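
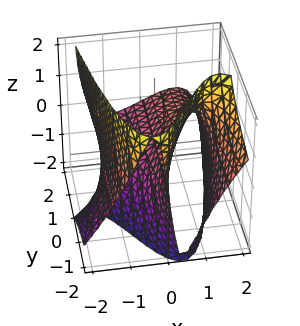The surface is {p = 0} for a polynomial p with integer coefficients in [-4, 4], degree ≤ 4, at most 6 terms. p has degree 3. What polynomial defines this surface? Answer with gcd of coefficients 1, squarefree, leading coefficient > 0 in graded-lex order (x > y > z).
x^3 - x^2*z + y*z - 2*x + 2*z

(a) deg p = 3. A generic line meets the surface in up to 3 points.
(b) Reading off the gridlines: it crosses the z-axis at the gridline z = 0; it meets the x-axis at x = 0 (among the integer gridlines); the visible y-axis segment lies entirely on the surface.
(c) Putting this together gives p.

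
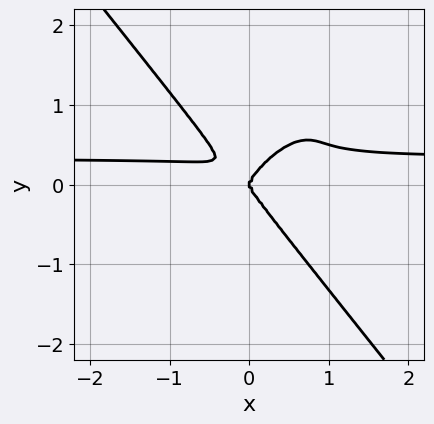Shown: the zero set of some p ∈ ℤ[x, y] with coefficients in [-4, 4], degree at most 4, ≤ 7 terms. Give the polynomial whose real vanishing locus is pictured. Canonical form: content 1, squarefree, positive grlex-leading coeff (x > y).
(a) The degree is 4 — a generic line meets the curve in up to 4 points.
(b) Observable constraints: it meets the x-axis at x = 0 (among the integer gridlines); it meets the y-axis at y = 0 (among the integer gridlines).
(c) These observations pin down the coefficients.

3*x^3*y - 2*x^2*y^2 - x*y^3 + 2*y^4 - x^3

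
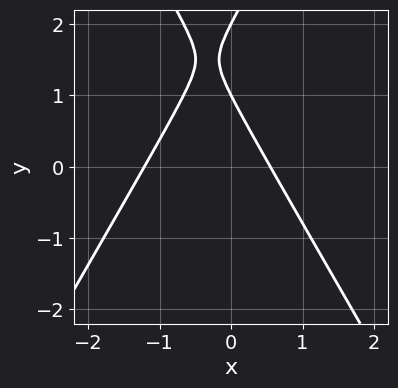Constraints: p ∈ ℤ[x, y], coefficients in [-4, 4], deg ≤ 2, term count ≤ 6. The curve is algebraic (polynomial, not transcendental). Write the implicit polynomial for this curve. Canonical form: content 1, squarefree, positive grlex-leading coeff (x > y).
3*x^2 - y^2 + 2*x + 3*y - 2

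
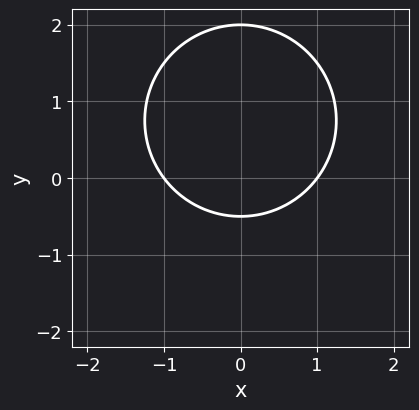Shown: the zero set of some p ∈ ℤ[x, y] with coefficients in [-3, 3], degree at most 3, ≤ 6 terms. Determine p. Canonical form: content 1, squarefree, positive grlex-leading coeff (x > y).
(a) The degree is 2 — no degree-1 curve has this shape.
(b) Symmetries: the x ↦ −x reflection is a symmetry, so x appears only in even powers.
(c) Observable constraints: it crosses the y-axis at the gridline y = 2; among the integer gridlines, it crosses the x-axis at x ∈ {-1, 1}.
(d) These observations pin down the coefficients.

2*x^2 + 2*y^2 - 3*y - 2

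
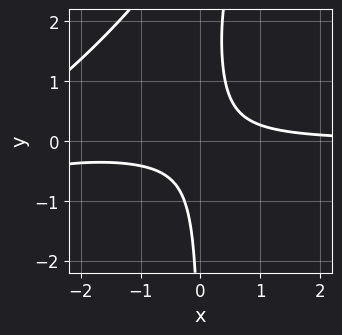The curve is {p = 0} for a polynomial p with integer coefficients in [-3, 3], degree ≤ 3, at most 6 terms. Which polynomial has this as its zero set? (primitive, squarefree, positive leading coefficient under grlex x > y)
The degree is 3 — the shape is more complex than any degree-2 curve.
Reading off the gridlines: it misses every integer gridline on the x-axis; no y-intercept at any integer in the box.
Putting this together gives p.

x^2*y - x*y^2 + 3*x*y - 1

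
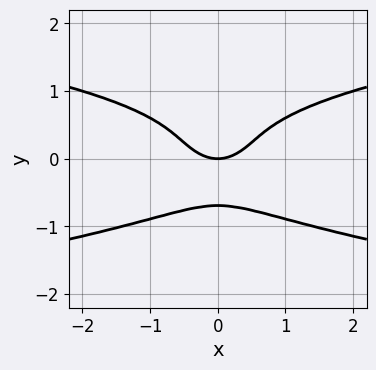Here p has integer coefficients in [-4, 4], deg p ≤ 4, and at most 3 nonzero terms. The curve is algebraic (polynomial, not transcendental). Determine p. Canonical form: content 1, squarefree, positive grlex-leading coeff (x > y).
First, degree: a generic line meets the curve in up to 4 points, so deg p = 4.
Then, symmetries: the x ↦ −x reflection is a symmetry, so x appears only in even powers.
Next, checking where it meets the axes: it crosses the x-axis at the gridline x = 0; it crosses the y-axis at the gridline y = 0.
Finally, the integer polynomial consistent with all of this is the stated p.

3*y^4 - x^2 + y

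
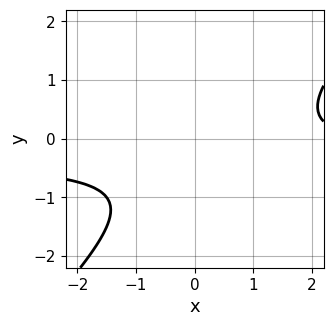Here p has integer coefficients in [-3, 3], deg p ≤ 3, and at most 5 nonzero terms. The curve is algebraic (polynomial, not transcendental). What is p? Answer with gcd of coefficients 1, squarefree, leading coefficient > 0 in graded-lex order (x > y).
3*x*y - 3*y^2 + x - 3*y - 3

First, deg p = 2.
Then, reading off the gridlines: the curve avoids every integer x-axis point in the box; it misses every integer gridline on the y-axis.
Finally, fitting integer coefficients to these (and the overall shape) gives p.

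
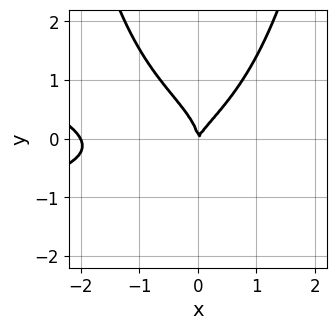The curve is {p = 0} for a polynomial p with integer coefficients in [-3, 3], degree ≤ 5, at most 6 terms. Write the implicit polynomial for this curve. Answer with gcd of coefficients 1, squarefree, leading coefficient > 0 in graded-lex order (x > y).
Degree: no degree-3 curve has this shape, so deg p = 4.
Observable constraints: among the integer gridlines, it crosses the x-axis at x ∈ {-2, 0}; it crosses the y-axis at the gridline y = 0.
Together with the visible shape, these determine p as stated.

2*x^2*y^2 + x^3 - 2*y^3 + 2*x^2 - x*y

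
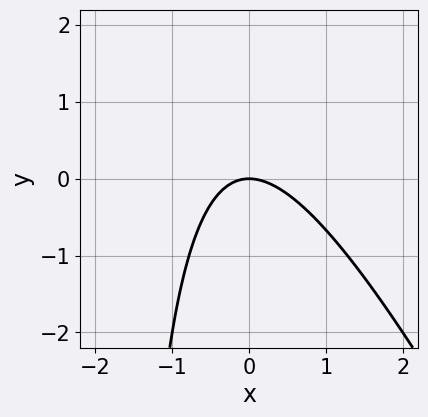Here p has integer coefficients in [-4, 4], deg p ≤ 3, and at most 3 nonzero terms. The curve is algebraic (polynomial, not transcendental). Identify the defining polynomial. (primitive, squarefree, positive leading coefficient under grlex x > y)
2*x^2 + x*y + 2*y

Degree: the shape is more complex than any degree-1 curve, so deg p = 2.
Checking where it meets the axes: one x-axis crossing is at x = 0; one y-axis crossing is at y = 0.
Fitting integer coefficients to these (and the overall shape) gives p.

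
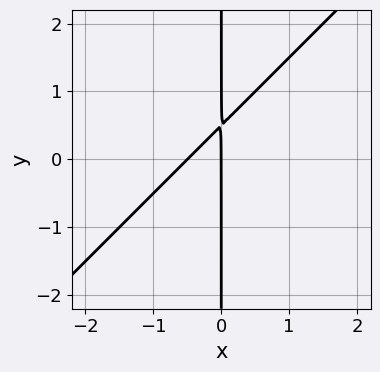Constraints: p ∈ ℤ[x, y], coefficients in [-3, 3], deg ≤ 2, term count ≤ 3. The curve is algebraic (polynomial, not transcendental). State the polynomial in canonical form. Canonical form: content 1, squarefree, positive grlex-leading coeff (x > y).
1. deg p = 2. The shape is more complex than any degree-1 curve.
2. Checking where it meets the axes: it meets the x-axis at x = 0 (among the integer gridlines); every point of the y-axis in the box is on the curve.
3. Matching integer coefficients to the picture gives p.

2*x^2 - 2*x*y + x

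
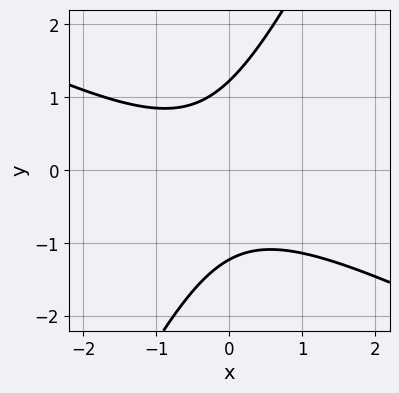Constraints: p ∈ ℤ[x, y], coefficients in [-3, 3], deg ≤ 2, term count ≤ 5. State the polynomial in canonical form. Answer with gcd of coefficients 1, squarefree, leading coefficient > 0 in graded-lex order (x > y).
2*x^2 + 3*x*y - 2*y^2 + x + 3

(a) Degree: no degree-1 curve has this shape, so deg p = 2.
(b) From the visible intercepts: no x-intercept at any integer in the box.
(c) Assembling these constraints gives the stated polynomial.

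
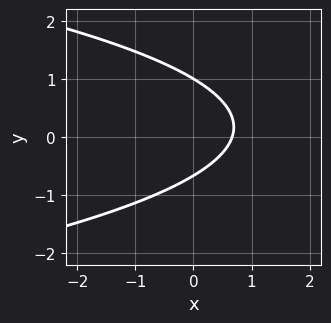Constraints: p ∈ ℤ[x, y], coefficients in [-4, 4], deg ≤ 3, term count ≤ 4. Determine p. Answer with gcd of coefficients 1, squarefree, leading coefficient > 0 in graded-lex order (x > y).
3*y^2 + 3*x - y - 2

1. The degree is 2 — a generic line meets the curve in up to 2 points.
2. Against the integer gridlines: one y-axis crossing is at y = 1.
3. Fitting integer coefficients to these (and the overall shape) gives p.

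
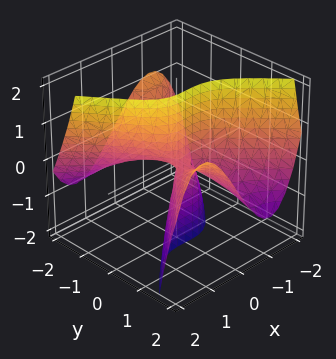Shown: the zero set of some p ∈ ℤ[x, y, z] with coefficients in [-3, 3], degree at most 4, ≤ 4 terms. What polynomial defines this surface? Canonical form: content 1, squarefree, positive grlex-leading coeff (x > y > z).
1. Degree: the shape is more complex than any degree-2 surface, so deg p = 3.
2. Against the integer gridlines: it crosses the z-axis at the gridline z = 0; one x-axis crossing is at x = 0; every point of the y-axis in the box is on the surface.
3. Solving for integer coefficients yields p as stated.

2*x^3 - 2*x*y^2 + 3*y*z - z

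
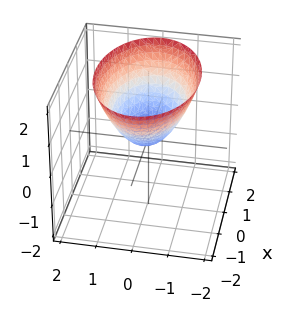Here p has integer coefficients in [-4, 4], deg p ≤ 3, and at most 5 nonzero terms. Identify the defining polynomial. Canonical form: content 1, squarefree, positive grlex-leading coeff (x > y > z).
x^2 + 2*y^2 - 2*z

First, degree: a paraboloid; a quadric, so deg p = 2.
Next, symmetries: the y ↦ −y reflection is a symmetry, so y appears only in even powers; it's symmetric under x → −x, forcing even powers of x.
Next, from the axis intercepts and sections: it crosses the z-axis at the gridline z = 0; it crosses the x-axis at the gridline x = 0.
Finally, fitting integer coefficients to these (and the overall shape) gives p.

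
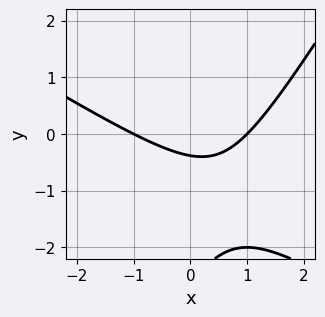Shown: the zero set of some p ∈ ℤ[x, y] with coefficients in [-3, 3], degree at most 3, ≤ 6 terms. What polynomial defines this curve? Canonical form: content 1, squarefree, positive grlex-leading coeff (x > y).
x^2 + x*y - y^2 - 3*y - 1

(a) deg p = 2. A generic line meets the curve in up to 2 points.
(b) Reading off the gridlines: among the integer gridlines, it crosses the x-axis at x ∈ {-1, 1}.
(c) Solving for integer coefficients yields p as stated.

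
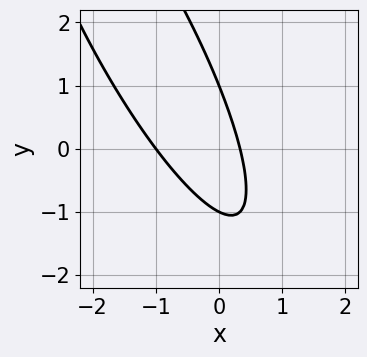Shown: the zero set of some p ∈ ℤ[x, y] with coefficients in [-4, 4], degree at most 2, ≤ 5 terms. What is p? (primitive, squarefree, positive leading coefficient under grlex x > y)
(a) The degree is 2 — the shape is more complex than any degree-1 curve.
(b) Against the integer gridlines: among the integer gridlines, it crosses the y-axis at y ∈ {-1, 1}; one x-axis crossing is at x = -1.
(c) Putting this together gives p.

3*x^2 + 3*x*y + y^2 + 2*x - 1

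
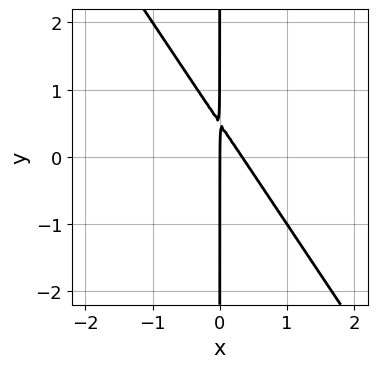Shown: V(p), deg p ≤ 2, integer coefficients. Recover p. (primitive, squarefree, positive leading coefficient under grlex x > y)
3*x^2 + 2*x*y - x

1. The degree is 2 — a generic line meets the curve in up to 2 points.
2. Checking where it meets the axes: it meets the x-axis at x = 0 (among the integer gridlines); the visible y-axis segment lies entirely on the curve.
3. These observations pin down the coefficients.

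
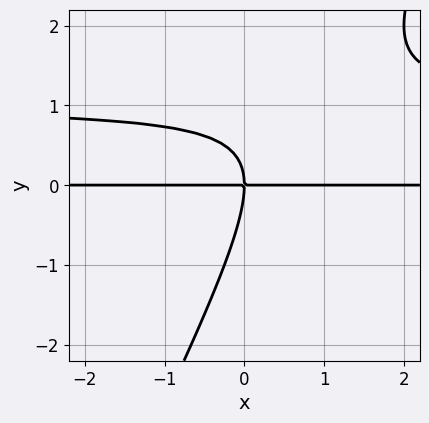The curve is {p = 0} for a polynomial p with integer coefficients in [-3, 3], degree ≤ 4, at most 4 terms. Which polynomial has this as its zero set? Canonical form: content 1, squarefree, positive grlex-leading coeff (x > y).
2*x*y^2 - y^3 - 2*x*y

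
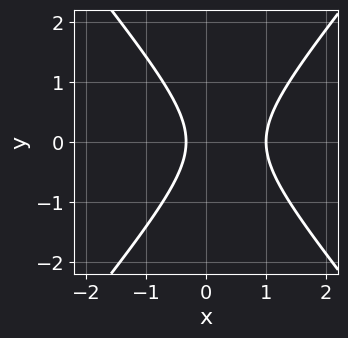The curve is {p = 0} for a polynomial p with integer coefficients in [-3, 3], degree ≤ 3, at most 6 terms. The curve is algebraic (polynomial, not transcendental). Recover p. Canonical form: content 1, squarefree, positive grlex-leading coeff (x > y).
1. Degree: the shape is more complex than any degree-1 curve, so deg p = 2.
2. Symmetries: the y ↦ −y reflection is a symmetry, so y appears only in even powers.
3. Reading off the gridlines: it meets the x-axis at x = 1 (among the integer gridlines); it misses every integer gridline on the y-axis.
4. Together with the visible shape, these determine p as stated.

3*x^2 - 2*y^2 - 2*x - 1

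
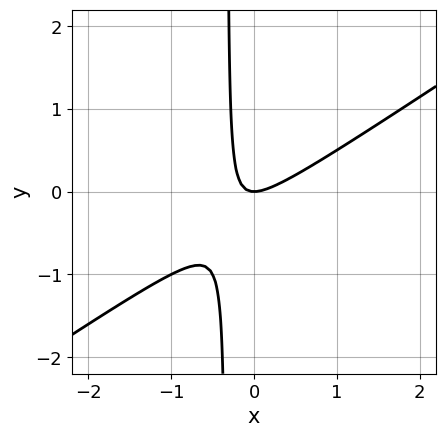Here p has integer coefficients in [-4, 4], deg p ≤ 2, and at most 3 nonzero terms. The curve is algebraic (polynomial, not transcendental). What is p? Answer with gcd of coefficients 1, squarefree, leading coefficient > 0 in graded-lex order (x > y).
1. Degree: a generic line meets the curve in up to 2 points, so deg p = 2.
2. From the axis intercepts and sections: it meets the y-axis at y = 0 (among the integer gridlines); one x-axis crossing is at x = 0.
3. Assembling these constraints gives the stated polynomial.

2*x^2 - 3*x*y - y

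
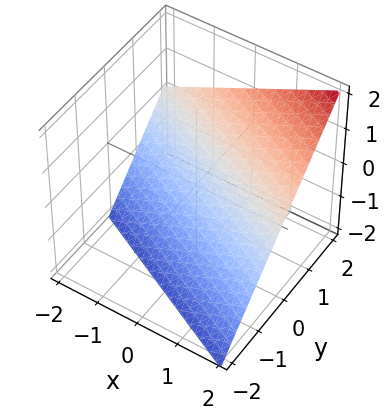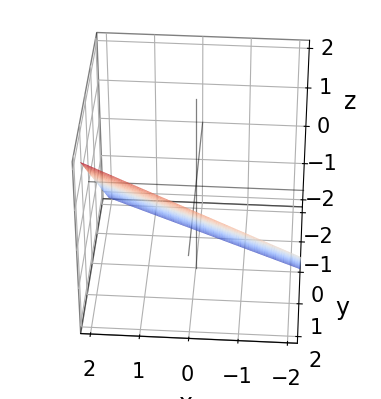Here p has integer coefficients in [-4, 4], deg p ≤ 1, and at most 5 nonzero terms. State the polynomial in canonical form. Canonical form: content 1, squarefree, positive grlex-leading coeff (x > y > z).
x + 2*y - 2*z - 2

1. The degree is 1 — every cross-section is a straight line — this is a plane.
2. Reading off the gridlines: one y-axis crossing is at y = 1; it crosses the x-axis at the gridline x = 2.
3. Matching integer coefficients to the picture gives p. Check: (0, 0, -1) on the z-axis lies on the surface, and p(0, 0, -1) = 0. ✓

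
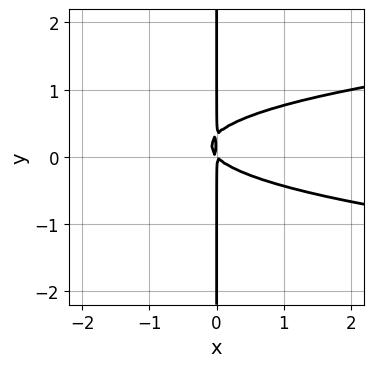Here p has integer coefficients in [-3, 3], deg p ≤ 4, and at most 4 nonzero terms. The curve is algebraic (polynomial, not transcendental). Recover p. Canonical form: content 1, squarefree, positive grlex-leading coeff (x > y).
First, degree: no degree-2 curve has this shape, so deg p = 3.
Then, checking where it meets the axes: the visible y-axis segment lies entirely on the curve.
Finally, these observations pin down the coefficients.

3*x*y^2 - x^2 - x*y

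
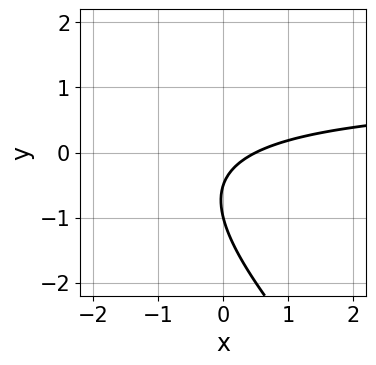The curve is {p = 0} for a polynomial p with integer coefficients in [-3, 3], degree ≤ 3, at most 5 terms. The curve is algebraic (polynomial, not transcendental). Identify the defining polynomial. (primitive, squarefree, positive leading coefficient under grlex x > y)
2*x*y + 2*y^2 - 2*x + 3*y + 1

1. deg p = 2. The shape is more complex than any degree-1 curve.
2. From the visible intercepts: one y-axis crossing is at y = -1.
3. Solving for integer coefficients yields p as stated.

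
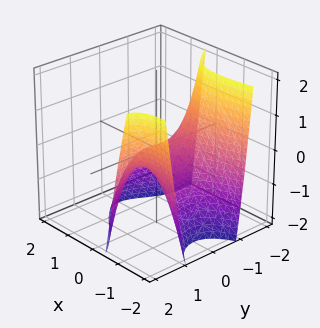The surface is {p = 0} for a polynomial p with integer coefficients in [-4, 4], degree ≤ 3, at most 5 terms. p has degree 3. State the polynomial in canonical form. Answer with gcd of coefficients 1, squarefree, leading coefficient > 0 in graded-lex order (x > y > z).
3*x*y^2 + y^3 + 2*x^2 + 2*z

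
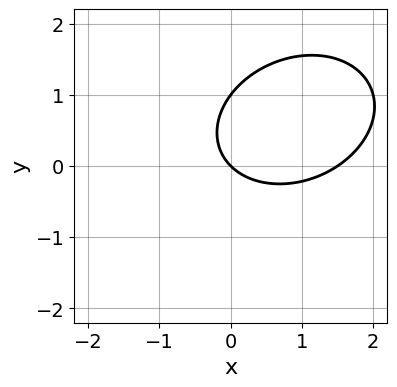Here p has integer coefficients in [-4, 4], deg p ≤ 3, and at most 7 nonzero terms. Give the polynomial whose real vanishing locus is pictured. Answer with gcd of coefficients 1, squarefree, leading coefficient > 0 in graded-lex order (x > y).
deg p = 2. The shape is more complex than any degree-1 curve.
From the axis intercepts and sections: among the integer gridlines, it crosses the y-axis at y ∈ {0, 1}; it crosses the x-axis at the gridline x = 0.
These observations pin down the coefficients.

2*x^2 - x*y + 3*y^2 - 3*x - 3*y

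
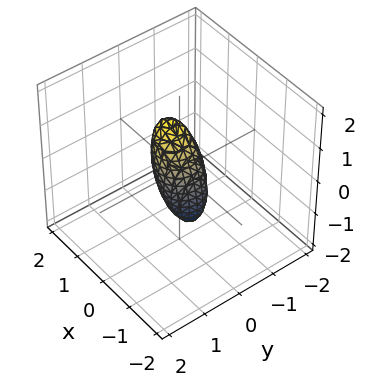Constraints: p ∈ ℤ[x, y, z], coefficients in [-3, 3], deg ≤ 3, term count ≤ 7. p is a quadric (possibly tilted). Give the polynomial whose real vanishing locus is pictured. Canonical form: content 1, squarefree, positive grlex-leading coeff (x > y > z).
(a) Degree: a generic line meets the surface in up to 2 points, so deg p = 2.
(b) From the axis intercepts and sections: the z-axis gridline crossings are at z ∈ {-1, 1}.
(c) Putting this together gives p.

3*x^2 - 2*x*z + 3*y^2 + z^2 - 1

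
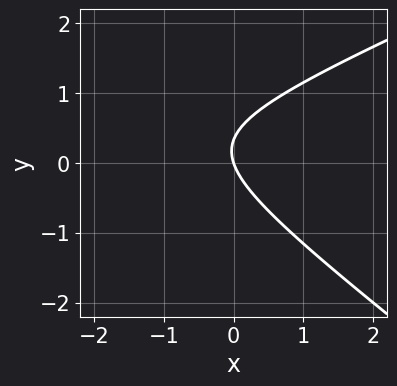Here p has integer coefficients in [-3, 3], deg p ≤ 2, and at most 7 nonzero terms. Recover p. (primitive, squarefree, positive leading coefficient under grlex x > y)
x^2 - x*y - 3*y^2 + 3*x + y

First, the degree is 2 — the shape is more complex than any degree-1 curve.
Then, observable constraints: it meets the x-axis at x = 0 (among the integer gridlines); it crosses the y-axis at the gridline y = 0.
Finally, these observations pin down the coefficients.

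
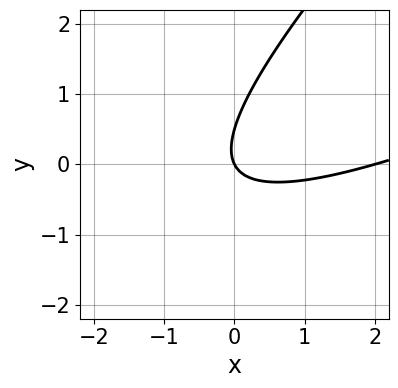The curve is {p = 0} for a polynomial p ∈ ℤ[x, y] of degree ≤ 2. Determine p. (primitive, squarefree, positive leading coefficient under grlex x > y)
deg p = 2. A generic line meets the curve in up to 2 points.
From the axis intercepts and sections: it meets the y-axis at y = 0 (among the integer gridlines); the x-axis gridline crossings are at x ∈ {0, 2}.
These observations pin down the coefficients.

x^2 - 3*x*y + 2*y^2 - 2*x - y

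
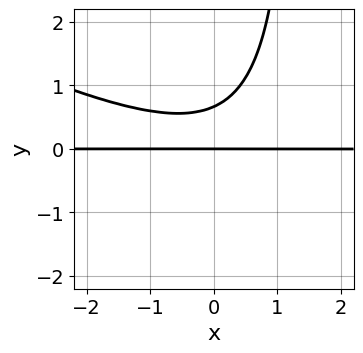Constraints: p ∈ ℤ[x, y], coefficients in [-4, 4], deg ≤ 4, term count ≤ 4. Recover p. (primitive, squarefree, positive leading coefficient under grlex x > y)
x^2*y + 2*x*y^2 - 3*y^2 + 2*y

Degree: the shape is more complex than any degree-2 curve, so deg p = 3.
Reading off the gridlines: it meets the y-axis at y = 0 (among the integer gridlines); every point of the x-axis in the box is on the curve.
Together with the visible shape, these determine p as stated.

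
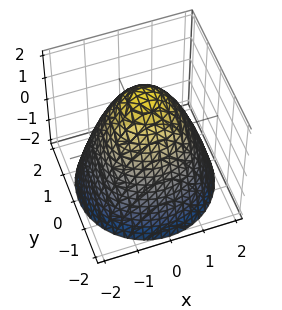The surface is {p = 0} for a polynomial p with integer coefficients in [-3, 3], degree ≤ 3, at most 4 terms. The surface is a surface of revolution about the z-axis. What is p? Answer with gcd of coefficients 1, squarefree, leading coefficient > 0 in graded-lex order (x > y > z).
x^2 + y^2 + z - 2

(a) deg p = 2. A generic line meets the surface in up to 2 points.
(b) By symmetry, every cross-section ⟂ z is a circle, so x, y appear only via x² + y².
(c) From the axis intercepts and sections: it meets the z-axis at z = 2 (among the integer gridlines); a circular section at z = 0 has radius between 1 and 2.
(d) Fitting integer coefficients to these (and the overall shape) gives p.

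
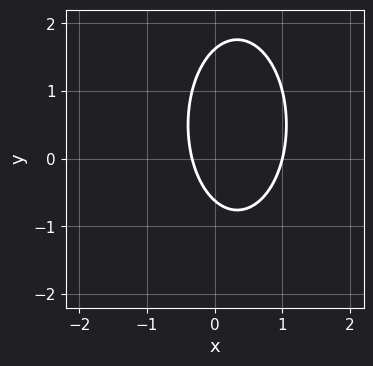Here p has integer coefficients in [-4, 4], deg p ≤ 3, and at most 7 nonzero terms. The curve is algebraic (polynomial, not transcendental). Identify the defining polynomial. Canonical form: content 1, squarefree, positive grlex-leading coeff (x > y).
3*x^2 + y^2 - 2*x - y - 1

First, deg p = 2.
Then, from the axis intercepts and sections: one x-axis crossing is at x = 1.
Finally, together with the visible shape, these determine p as stated.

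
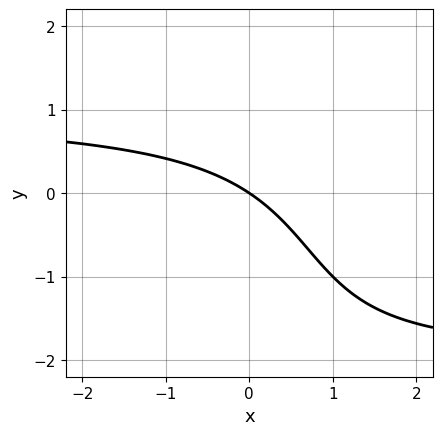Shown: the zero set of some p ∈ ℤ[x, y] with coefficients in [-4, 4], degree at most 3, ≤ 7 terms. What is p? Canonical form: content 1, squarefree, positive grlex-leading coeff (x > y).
(a) deg p = 3. No degree-2 curve has this shape.
(b) Reading off the gridlines: it meets the y-axis at y = 0 (among the integer gridlines); one x-axis crossing is at x = 0.
(c) Solving for integer coefficients yields p as stated.

x*y^2 + x*y - y^2 - 2*x - 3*y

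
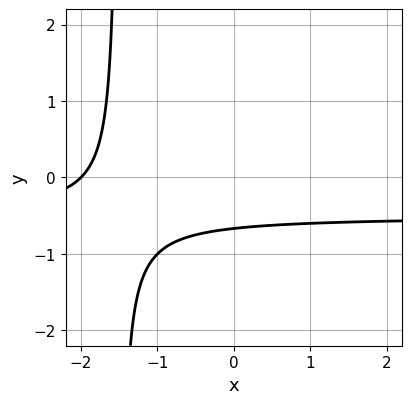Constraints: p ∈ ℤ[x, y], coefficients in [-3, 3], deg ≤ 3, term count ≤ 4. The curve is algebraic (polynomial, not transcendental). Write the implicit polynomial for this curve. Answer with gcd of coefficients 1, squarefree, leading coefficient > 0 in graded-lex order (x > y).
2*x*y + x + 3*y + 2

First, deg p = 2. No degree-1 curve has this shape.
Next, checking where it meets the axes: one x-axis crossing is at x = -2.
Finally, these observations pin down the coefficients.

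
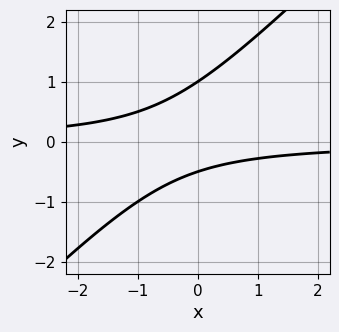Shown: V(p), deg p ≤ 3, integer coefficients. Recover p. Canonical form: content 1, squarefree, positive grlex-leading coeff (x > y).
2*x*y - 2*y^2 + y + 1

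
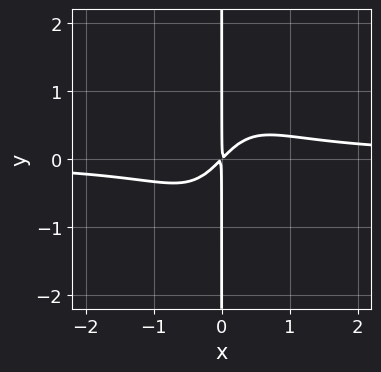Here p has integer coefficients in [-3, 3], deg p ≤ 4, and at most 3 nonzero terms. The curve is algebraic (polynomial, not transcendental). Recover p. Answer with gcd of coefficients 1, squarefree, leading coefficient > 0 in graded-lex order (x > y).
2*x^3*y - x^2 + x*y

First, deg p = 4. The shape is more complex than any degree-3 curve.
Then, from the axis intercepts and sections: the visible y-axis segment lies entirely on the curve.
Finally, solving for integer coefficients yields p as stated.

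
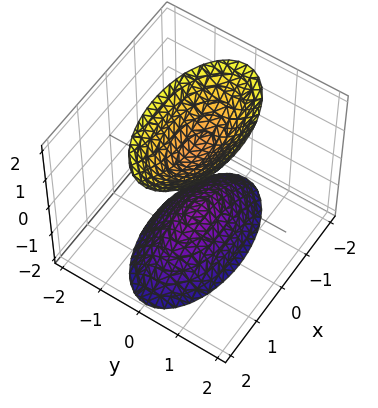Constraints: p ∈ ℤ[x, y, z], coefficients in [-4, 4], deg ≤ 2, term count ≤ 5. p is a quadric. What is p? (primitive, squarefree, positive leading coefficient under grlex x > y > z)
The picture has 2 separate pieces. Treating them together as one polynomial.
deg p = 2. Two separate bowl-shaped sheets opening away from each other; a quadric.
Symmetries: mirror symmetry z ↦ −z ⇒ only even powers of z; mirror symmetry y ↦ −y ⇒ only even powers of y; the x ↦ −x reflection is a symmetry, so x appears only in even powers.
From the visible intercepts: the z-axis gridline crossings are at z ∈ {-1, 1}; no y-intercept at any integer in the box.
Matching integer coefficients to the picture gives p.

x^2 + 3*y^2 - z^2 + 1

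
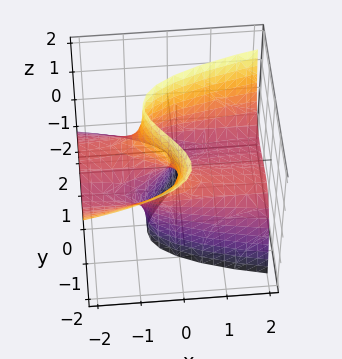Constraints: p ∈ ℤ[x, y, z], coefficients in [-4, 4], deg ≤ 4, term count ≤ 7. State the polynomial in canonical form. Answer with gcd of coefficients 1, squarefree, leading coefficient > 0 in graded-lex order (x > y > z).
2*y^3 + 2*y^2*z - 3*x*z - 2*y - 2*z

(a) The degree is 3 — the shape is more complex than any degree-2 surface.
(b) Checking where it meets the axes: one z-axis crossing is at z = 0; the visible x-axis segment lies entirely on the surface; among the integer gridlines, it crosses the y-axis at y ∈ {-1, 0, 1}.
(c) Putting this together gives p.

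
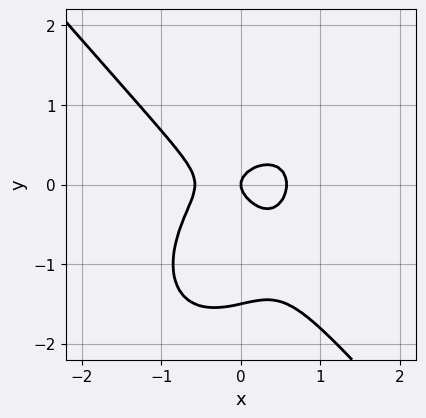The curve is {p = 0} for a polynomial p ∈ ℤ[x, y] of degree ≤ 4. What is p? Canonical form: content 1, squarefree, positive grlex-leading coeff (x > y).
First, the degree is 3 — no degree-2 curve has this shape.
Next, observable constraints: it crosses the x-axis at the gridline x = 0; it crosses the y-axis at the gridline y = 0.
Finally, assembling these constraints gives the stated polynomial.

3*x^3 + 2*y^3 + 3*y^2 - x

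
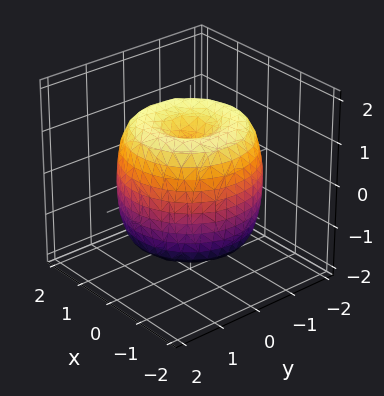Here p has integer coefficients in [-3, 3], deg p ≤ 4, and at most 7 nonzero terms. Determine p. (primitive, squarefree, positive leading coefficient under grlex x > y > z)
(a) deg p = 4. A generic line meets the surface in up to 4 points.
(b) Symmetry: every cross-section ⟂ z is a circle, so x, y appear only via x² + y².
(c) Observable constraints: a circular section at z = -1 has radius between 1 and 2; the z-axis gridline crossings are at z ∈ {-1, 1}.
(d) Assembling these constraints gives the stated polynomial.

x^4 + 2*x^2*y^2 + y^4 - 2*x^2 - 2*y^2 + z^2 - 1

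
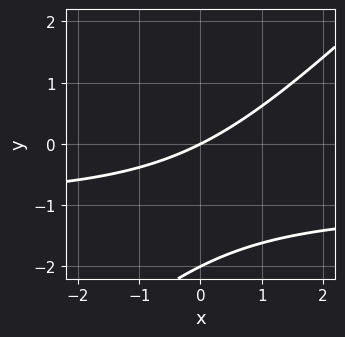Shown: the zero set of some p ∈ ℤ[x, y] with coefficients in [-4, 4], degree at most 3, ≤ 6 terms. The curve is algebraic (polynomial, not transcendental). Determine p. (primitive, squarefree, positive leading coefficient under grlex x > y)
x*y - y^2 + x - 2*y

1. deg p = 2.
2. Observable constraints: among the integer gridlines, it crosses the y-axis at y ∈ {-2, 0}; one x-axis crossing is at x = 0.
3. These observations pin down the coefficients.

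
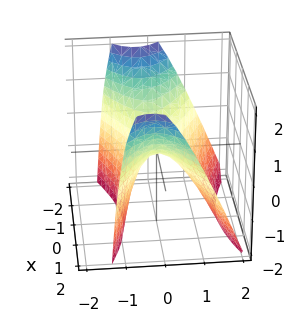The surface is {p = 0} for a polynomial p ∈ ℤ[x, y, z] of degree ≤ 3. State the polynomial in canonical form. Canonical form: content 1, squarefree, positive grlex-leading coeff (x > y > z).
x^2 - 3*y^2 - y*z - 2*z

(a) Degree: the shape is more complex than any degree-1 surface, so deg p = 2.
(b) Against the integer gridlines: one z-axis crossing is at z = 0; it crosses the x-axis at the gridline x = 0; it crosses the y-axis at the gridline y = 0.
(c) Matching integer coefficients to the picture gives p.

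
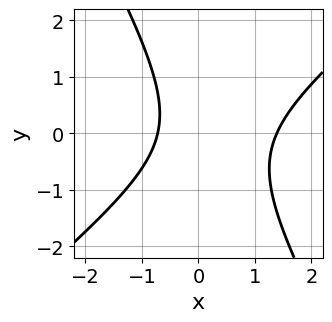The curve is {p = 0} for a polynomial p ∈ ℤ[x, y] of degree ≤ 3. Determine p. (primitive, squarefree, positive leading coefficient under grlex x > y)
3*x^2 - 2*x*y - 2*y^2 - 2*x - 3

(a) Degree: no degree-1 curve has this shape, so deg p = 2.
(b) From the axis intercepts and sections: it misses every integer gridline on the y-axis.
(c) These observations pin down the coefficients.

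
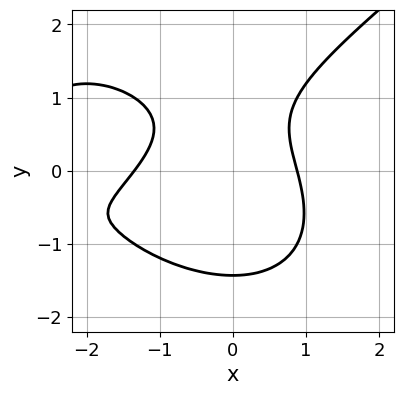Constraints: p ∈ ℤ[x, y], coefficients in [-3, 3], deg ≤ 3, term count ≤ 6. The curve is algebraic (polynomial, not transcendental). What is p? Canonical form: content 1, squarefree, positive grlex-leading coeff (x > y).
1. Degree: the shape is more complex than any degree-2 curve, so deg p = 3.
2. Solving for integer coefficients yields p as stated.

x^3 - 2*y^3 + 3*x^2 + 2*y - 3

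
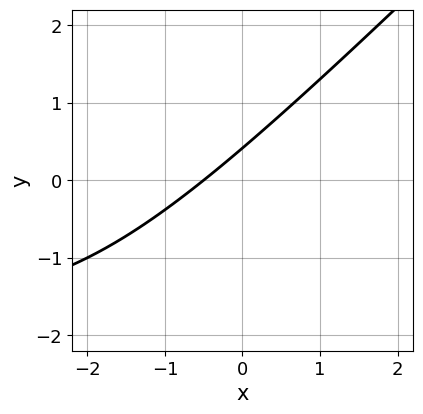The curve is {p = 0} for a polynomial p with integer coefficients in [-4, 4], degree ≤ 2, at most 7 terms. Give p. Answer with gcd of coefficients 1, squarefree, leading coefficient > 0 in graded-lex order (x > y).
Degree: the shape is more complex than any degree-1 curve, so deg p = 2.
Putting this together gives p.

x*y - y^2 + 2*x - 2*y + 1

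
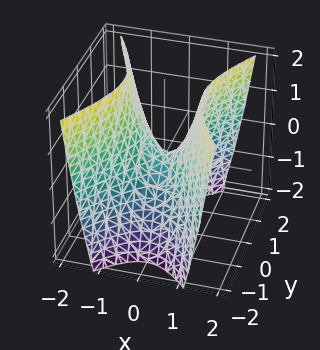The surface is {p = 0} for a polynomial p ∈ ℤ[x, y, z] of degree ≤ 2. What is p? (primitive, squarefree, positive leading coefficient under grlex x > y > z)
First, deg p = 2.
Then, symmetries: it's symmetric under y → −y, forcing even powers of y; it's symmetric under x → −x, forcing even powers of x.
Then, reading off the gridlines: it crosses the y-axis at the gridline y = 0; it crosses the x-axis at the gridline x = 0; one z-axis crossing is at z = 0.
Finally, putting this together gives p.

2*x^2 - y^2 - z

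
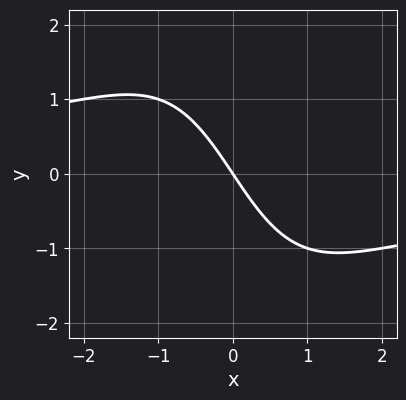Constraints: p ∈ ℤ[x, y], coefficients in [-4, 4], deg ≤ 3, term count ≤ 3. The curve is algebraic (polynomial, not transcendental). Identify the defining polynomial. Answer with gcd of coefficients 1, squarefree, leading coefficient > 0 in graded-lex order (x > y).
(a) Degree: the shape is more complex than any degree-2 curve, so deg p = 3.
(b) From the visible intercepts: it meets the y-axis at y = 0 (among the integer gridlines); one x-axis crossing is at x = 0.
(c) Together with the visible shape, these determine p as stated.

x^2*y + 3*x + 2*y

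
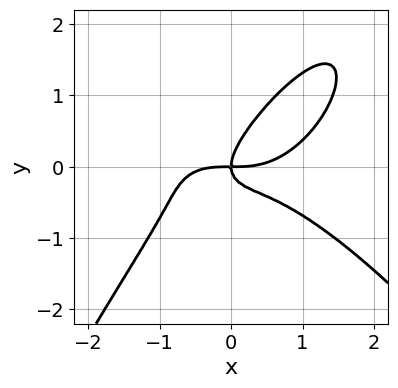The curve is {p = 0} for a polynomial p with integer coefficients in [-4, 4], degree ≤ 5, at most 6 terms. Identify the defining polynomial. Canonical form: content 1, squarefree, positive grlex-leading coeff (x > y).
x^4 - 3*x*y^2 + 3*y^3 - 2*x*y

(a) deg p = 4.
(b) From the visible intercepts: it meets the x-axis at x = 0 (among the integer gridlines); it meets the y-axis at y = 0 (among the integer gridlines).
(c) Together with the visible shape, these determine p as stated.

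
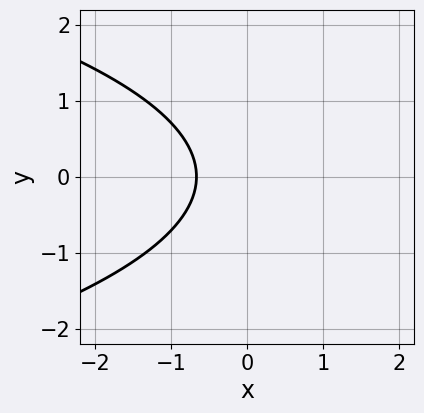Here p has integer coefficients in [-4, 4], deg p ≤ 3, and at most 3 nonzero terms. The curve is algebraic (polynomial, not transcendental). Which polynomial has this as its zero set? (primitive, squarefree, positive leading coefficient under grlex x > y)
2*y^2 + 3*x + 2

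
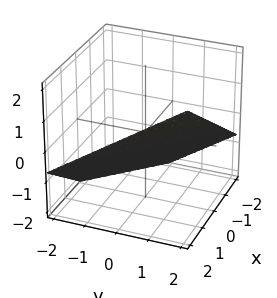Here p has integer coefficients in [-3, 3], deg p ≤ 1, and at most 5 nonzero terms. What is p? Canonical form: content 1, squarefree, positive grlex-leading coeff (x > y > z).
2*x + 2*y - 3*z - 2

1. deg p = 1.
2. From the visible intercepts: it crosses the x-axis at the gridline x = 1; it crosses the y-axis at the gridline y = 1.
3. These observations pin down the coefficients.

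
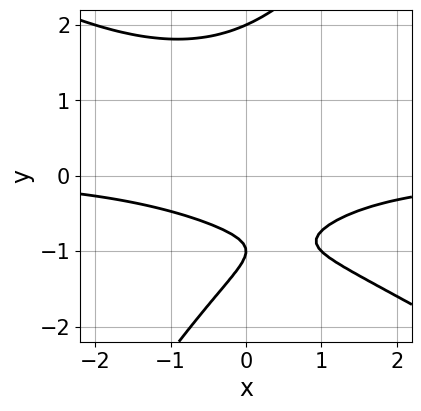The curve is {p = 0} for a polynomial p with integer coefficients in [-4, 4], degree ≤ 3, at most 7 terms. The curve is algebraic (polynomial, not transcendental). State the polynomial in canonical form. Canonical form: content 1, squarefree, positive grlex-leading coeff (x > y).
(a) The degree is 3 — the shape is more complex than any degree-2 curve.
(b) Against the integer gridlines: the y-axis gridline crossings are at y ∈ {-1, 2}; it misses every integer gridline on the x-axis.
(c) Matching integer coefficients to the picture gives p.

x^2*y + x*y^2 - y^3 + 3*y + 2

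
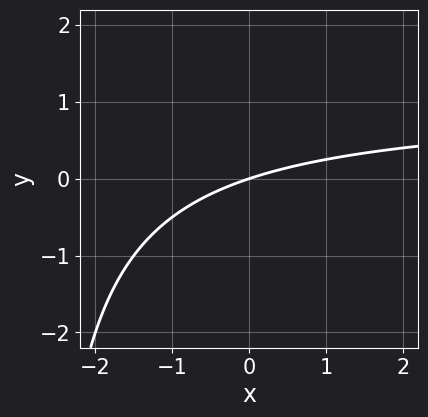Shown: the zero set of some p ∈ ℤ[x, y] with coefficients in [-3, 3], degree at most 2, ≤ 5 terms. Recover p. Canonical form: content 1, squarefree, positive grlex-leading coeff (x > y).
1. The degree is 2 — no degree-1 curve has this shape.
2. From the axis intercepts and sections: it meets the y-axis at y = 0 (among the integer gridlines); it crosses the x-axis at the gridline x = 0.
3. Putting this together gives p.

x*y - x + 3*y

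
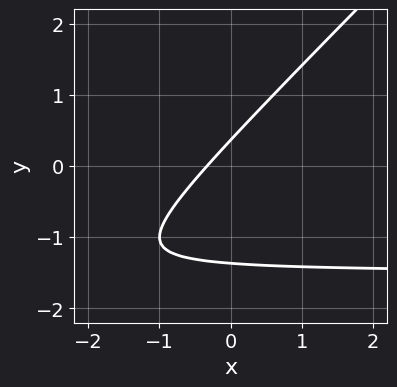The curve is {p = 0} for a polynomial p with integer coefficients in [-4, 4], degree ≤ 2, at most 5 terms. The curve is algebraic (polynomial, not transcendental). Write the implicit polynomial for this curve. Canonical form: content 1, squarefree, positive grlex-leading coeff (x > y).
2*x*y - 2*y^2 + 3*x - 2*y + 1

First, the degree is 2 — a generic line meets the curve in up to 2 points.
Finally, the integer polynomial consistent with all of this is the stated p.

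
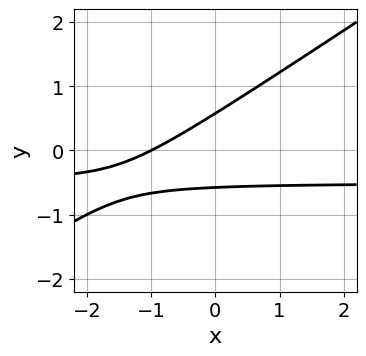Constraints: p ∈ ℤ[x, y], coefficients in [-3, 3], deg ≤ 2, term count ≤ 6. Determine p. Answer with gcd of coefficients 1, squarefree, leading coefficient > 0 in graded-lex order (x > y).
2*x*y - 3*y^2 + x + 1

1. Degree: a generic line meets the curve in up to 2 points, so deg p = 2.
2. Observable constraints: it meets the x-axis at x = -1 (among the integer gridlines).
3. Putting this together gives p.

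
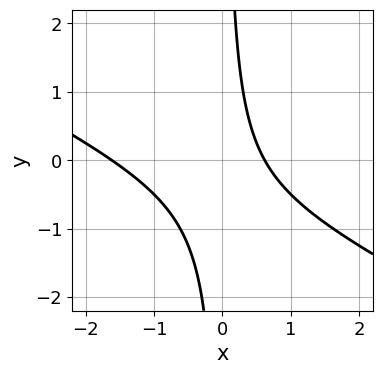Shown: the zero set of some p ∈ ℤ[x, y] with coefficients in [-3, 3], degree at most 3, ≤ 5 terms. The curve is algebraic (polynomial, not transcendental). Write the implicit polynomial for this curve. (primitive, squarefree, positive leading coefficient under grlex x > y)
(a) deg p = 2. The shape is more complex than any degree-1 curve.
(b) From the visible intercepts: the curve avoids every integer y-axis point in the box.
(c) Solving for integer coefficients yields p as stated.

x^2 + 2*x*y + x - 1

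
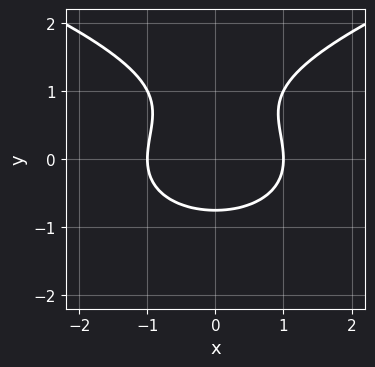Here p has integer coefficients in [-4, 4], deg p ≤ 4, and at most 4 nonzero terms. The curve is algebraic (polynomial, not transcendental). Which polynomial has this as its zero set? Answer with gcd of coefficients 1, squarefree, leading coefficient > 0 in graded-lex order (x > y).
1. The degree is 3 — a generic line meets the curve in up to 3 points.
2. Symmetries: the x ↦ −x reflection is a symmetry, so x appears only in even powers.
3. From the axis intercepts and sections: the x-axis gridline crossings are at x ∈ {-1, 1}.
4. The integer polynomial consistent with all of this is the stated p.

y^3 - x^2 - y^2 + 1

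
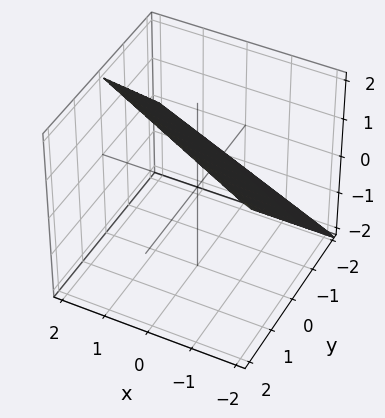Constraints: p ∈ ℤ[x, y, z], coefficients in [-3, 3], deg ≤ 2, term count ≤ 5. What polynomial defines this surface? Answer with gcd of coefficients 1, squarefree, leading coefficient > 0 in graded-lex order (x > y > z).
x + 2*y - 2*z + 2

(a) Degree: every cross-section is a straight line — this is a plane, so deg p = 1.
(b) Against the integer gridlines: it meets the z-axis at z = 1 (among the integer gridlines); it crosses the x-axis at the gridline x = -2.
(c) Solving for integer coefficients yields p as stated.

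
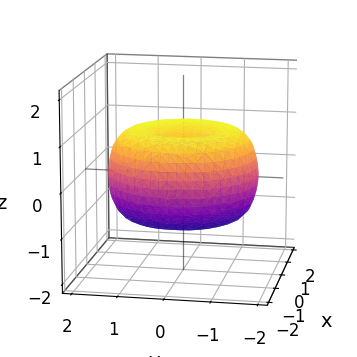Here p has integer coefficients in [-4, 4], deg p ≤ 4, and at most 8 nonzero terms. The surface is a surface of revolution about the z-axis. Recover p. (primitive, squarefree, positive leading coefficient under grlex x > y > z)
(a) The degree is 4 — a generic line meets the surface in up to 4 points.
(b) Symmetry: the z-axis is an axis of rotation, so x and y enter only as x² + y².
(c) Reading off the gridlines: a circular section at z = -1 has radius exactly 1.
(d) Assembling these constraints gives the stated polynomial.

x^4 + 2*x^2*y^2 + y^4 - 2*x^2 - 2*y^2 + 3*z^2 - 2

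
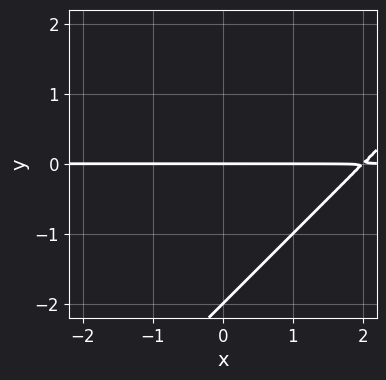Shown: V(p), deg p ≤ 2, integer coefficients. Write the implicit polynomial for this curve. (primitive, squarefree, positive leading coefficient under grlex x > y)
x*y - y^2 - 2*y

First, the degree is 2 — a generic line meets the curve in up to 2 points.
Next, against the integer gridlines: among the integer gridlines, it crosses the y-axis at y ∈ {-2, 0}; the visible x-axis segment lies entirely on the curve.
Finally, these observations pin down the coefficients.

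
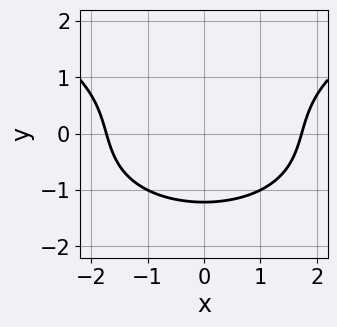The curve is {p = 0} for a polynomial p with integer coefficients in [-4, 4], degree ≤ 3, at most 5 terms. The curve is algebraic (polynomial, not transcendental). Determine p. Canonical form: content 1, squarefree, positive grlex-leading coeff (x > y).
First, degree: the shape is more complex than any degree-2 curve, so deg p = 3.
Next, symmetries: it's symmetric under x → −x, forcing even powers of x.
Finally, fitting integer coefficients to these (and the overall shape) gives p.

y^3 - x^2 + y + 3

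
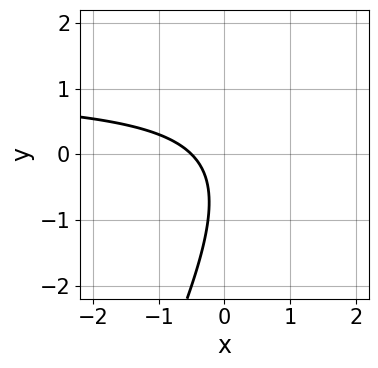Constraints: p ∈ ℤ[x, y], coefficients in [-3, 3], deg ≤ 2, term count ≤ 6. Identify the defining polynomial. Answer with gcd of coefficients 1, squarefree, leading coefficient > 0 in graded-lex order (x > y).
1. deg p = 2.
2. Reading off the gridlines: the curve avoids every integer y-axis point in the box.
3. These observations pin down the coefficients.

2*x*y - y^2 - 2*x - y - 1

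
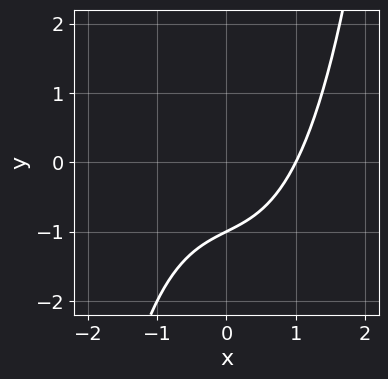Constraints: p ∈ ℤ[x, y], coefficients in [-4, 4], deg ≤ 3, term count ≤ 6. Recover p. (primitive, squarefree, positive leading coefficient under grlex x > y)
x^3 + x - 2*y - 2

The degree is 3 — no degree-2 curve has this shape.
Against the integer gridlines: it meets the x-axis at x = 1 (among the integer gridlines); it meets the y-axis at y = -1 (among the integer gridlines).
Fitting integer coefficients to these (and the overall shape) gives p.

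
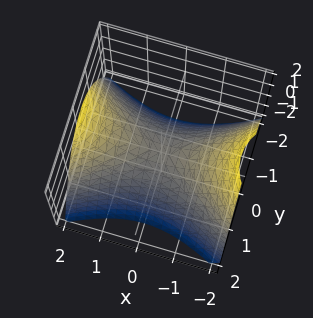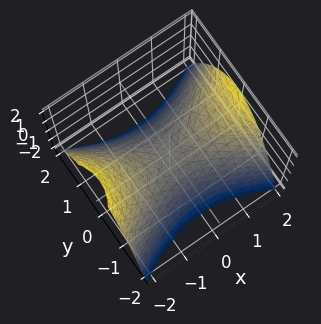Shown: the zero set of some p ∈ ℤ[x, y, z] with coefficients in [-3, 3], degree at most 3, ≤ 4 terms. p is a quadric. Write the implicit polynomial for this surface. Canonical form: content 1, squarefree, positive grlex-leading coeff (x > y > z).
First, the degree is 2 — a hyperbolic paraboloid; a quadric.
Next, symmetries: the y ↦ −y reflection is a symmetry, so y appears only in even powers; mirror symmetry x ↦ −x ⇒ only even powers of x.
Next, observable constraints: it crosses the z-axis at the gridline z = 0; it meets the x-axis at x = 0 (among the integer gridlines).
Finally, assembling these constraints gives the stated polynomial.

x^2 - 2*y^2 - 2*z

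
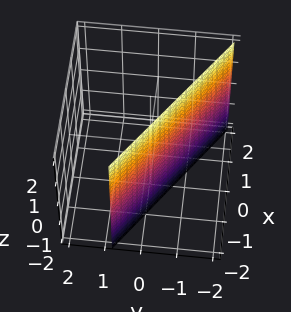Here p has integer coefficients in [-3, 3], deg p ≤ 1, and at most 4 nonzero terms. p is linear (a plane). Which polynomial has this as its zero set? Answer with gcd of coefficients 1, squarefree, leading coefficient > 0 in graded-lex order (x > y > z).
Degree: the surface is flat (a plane), so deg p = 1.
Observable constraints: no z-intercept at any integer in the box; it meets the x-axis at x = -1 (among the integer gridlines).
Together with the visible shape, these determine p as stated.

2*x + 3*y + 2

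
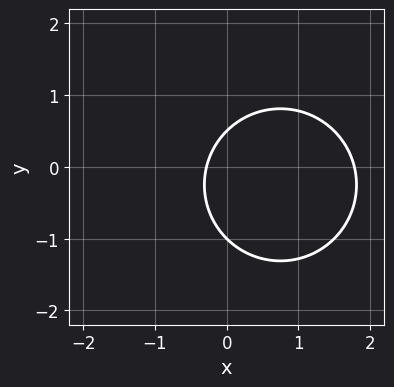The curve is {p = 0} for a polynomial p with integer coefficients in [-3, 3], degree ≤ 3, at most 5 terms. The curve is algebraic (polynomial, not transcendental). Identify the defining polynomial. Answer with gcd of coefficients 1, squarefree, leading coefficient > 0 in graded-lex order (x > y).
2*x^2 + 2*y^2 - 3*x + y - 1

The degree is 2 — no degree-1 curve has this shape.
From the visible intercepts: one y-axis crossing is at y = -1.
Solving for integer coefficients yields p as stated.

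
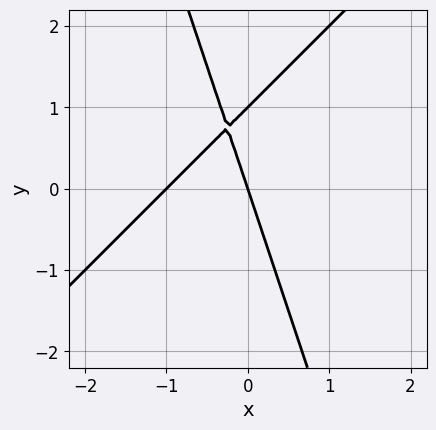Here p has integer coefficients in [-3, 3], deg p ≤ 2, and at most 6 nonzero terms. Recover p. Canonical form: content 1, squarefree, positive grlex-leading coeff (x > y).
(a) deg p = 2.
(b) From the axis intercepts and sections: among the integer gridlines, it crosses the y-axis at y ∈ {0, 1}; the x-axis gridline crossings are at x ∈ {-1, 0}.
(c) Solving for integer coefficients yields p as stated.

3*x^2 - 2*x*y - y^2 + 3*x + y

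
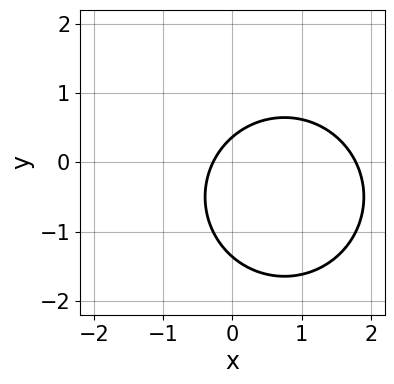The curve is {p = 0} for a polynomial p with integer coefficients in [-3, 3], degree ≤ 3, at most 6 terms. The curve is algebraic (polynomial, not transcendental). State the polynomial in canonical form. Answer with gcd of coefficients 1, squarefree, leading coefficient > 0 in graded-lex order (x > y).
2*x^2 + 2*y^2 - 3*x + 2*y - 1

The degree is 2 — the shape is more complex than any degree-1 curve.
Putting this together gives p.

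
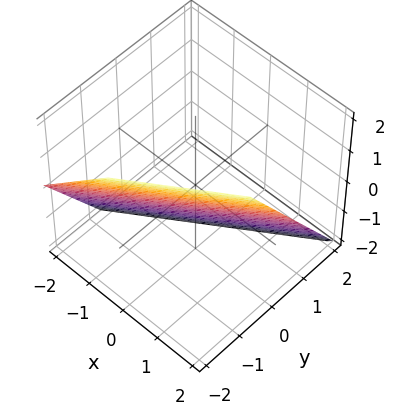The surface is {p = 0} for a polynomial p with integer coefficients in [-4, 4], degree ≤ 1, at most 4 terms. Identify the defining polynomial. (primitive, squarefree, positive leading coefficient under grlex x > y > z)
1. Degree: the surface is flat (a plane), so deg p = 1.
2. From the visible intercepts: it crosses the x-axis at the gridline x = 1; it meets the z-axis at z = -1 (among the integer gridlines).
3. Fitting integer coefficients to these (and the overall shape) gives p.

2*x - 3*y - 2*z - 2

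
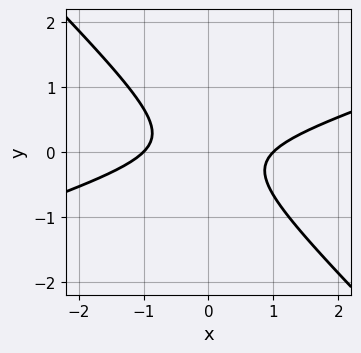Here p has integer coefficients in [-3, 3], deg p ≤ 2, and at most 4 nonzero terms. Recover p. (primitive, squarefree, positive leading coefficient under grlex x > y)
x^2 - 2*x*y - 3*y^2 - 1

Degree: a generic line meets the curve in up to 2 points, so deg p = 2.
Reading off the gridlines: the curve avoids every integer y-axis point in the box; among the integer gridlines, it crosses the x-axis at x ∈ {-1, 1}.
Matching integer coefficients to the picture gives p.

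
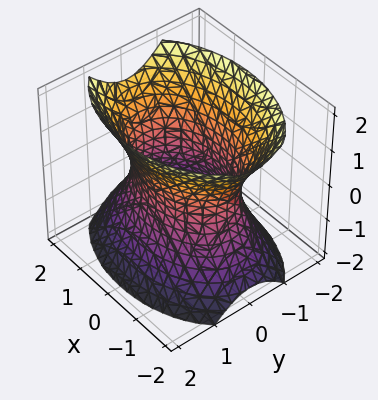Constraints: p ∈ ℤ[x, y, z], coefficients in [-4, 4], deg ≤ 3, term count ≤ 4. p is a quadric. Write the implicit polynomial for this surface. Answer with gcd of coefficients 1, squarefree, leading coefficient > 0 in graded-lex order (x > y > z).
1. Degree: an hourglass — one-sheet hyperboloid; a quadric, so deg p = 2.
2. Symmetries: it's symmetric under x → −x, forcing even powers of x; the y ↦ −y reflection is a symmetry, so y appears only in even powers; mirror symmetry z ↦ −z ⇒ only even powers of z.
3. Observable constraints: no z-intercept at any integer in the box; the y-axis gridline crossings are at y ∈ {-1, 1}.
4. Solving for integer coefficients yields p as stated.

x^2 + 2*y^2 - z^2 - 2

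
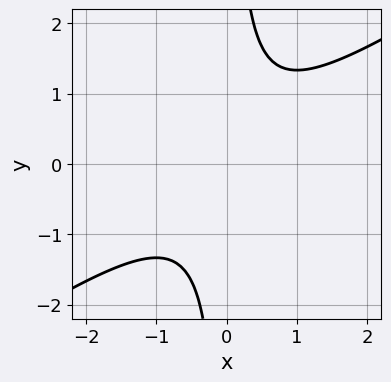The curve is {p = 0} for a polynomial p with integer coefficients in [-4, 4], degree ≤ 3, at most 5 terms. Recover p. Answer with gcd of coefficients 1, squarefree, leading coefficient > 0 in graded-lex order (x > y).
First, the degree is 2 — no degree-1 curve has this shape.
Then, observable constraints: it misses every integer gridline on the x-axis; no y-intercept at any integer in the box.
Finally, assembling these constraints gives the stated polynomial.

2*x^2 - 3*x*y + 2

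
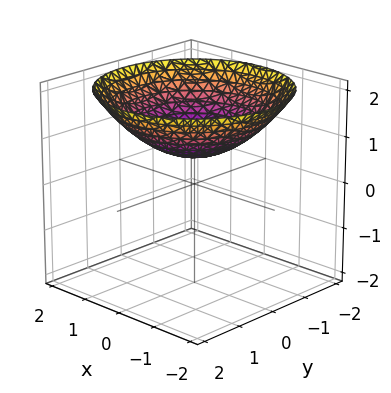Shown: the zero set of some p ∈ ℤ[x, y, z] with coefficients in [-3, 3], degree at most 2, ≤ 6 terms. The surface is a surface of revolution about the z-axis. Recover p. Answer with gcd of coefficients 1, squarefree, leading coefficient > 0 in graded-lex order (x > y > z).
x^2 + y^2 - 3*z + 2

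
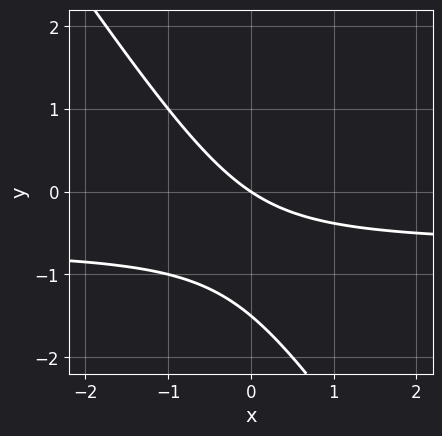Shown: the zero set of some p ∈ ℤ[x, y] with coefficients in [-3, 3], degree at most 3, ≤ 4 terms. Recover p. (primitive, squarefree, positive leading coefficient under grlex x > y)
3*x*y + 2*y^2 + 2*x + 3*y

Degree: a generic line meets the curve in up to 2 points, so deg p = 2.
Against the integer gridlines: it meets the x-axis at x = 0 (among the integer gridlines); one y-axis crossing is at y = 0.
Putting this together gives p.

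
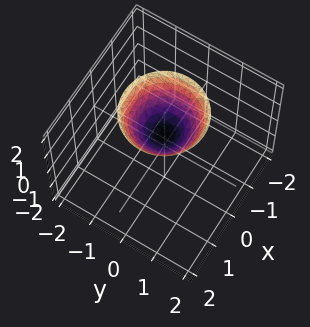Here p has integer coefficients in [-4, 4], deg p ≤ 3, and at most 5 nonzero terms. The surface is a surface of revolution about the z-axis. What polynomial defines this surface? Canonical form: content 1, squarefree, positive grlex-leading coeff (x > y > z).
3*x^2 + 3*y^2 - 3*z + 2

1. deg p = 2.
2. By symmetry, the z-axis is an axis of rotation, so x and y enter only as x² + y².
3. From the visible intercepts: the surface avoids every integer y-axis point in the box; no x-intercept at any integer in the box; a circular section at z = 2 has radius between 1 and 2.
4. Matching integer coefficients to the picture gives p.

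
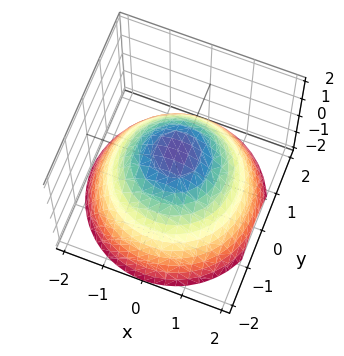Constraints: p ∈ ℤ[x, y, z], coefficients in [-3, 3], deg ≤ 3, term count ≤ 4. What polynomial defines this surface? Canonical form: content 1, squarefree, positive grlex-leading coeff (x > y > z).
2*x^2 + 2*y^2 + 3*z - 3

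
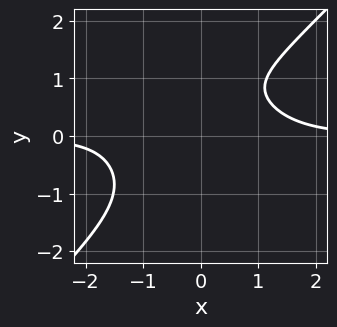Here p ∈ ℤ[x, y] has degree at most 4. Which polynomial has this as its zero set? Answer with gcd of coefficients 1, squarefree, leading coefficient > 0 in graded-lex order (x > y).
1. Degree: no degree-3 curve has this shape, so deg p = 4.
2. Observable constraints: the curve avoids every integer y-axis point in the box; the curve avoids every integer x-axis point in the box.
3. Assembling these constraints gives the stated polynomial.

2*x^3*y - 2*y^4 + 2*y - 3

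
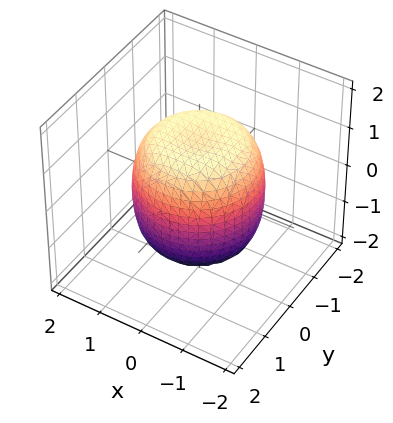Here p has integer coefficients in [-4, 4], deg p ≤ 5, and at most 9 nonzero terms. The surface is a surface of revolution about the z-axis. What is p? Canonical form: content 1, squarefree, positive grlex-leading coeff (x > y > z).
deg p = 4. The shape is more complex than any degree-3 surface.
Symmetries: every cross-section ⟂ z is a circle, so x, y appear only via x² + y².
From the visible intercepts: a circular section at z = 0 has radius between 1 and 2.
Assembling these constraints gives the stated polynomial.

2*x^4 + 4*x^2*y^2 + 2*y^4 - 2*x^2 - 2*y^2 + 2*z^2 - 3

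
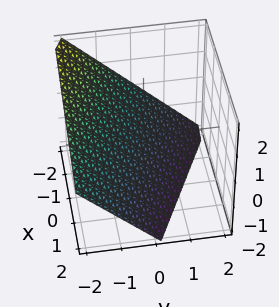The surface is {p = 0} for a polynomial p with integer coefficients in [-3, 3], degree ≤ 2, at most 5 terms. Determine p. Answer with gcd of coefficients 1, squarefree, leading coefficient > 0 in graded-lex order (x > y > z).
x + 2*y + 2*z + 2

(a) The degree is 1 — every cross-section is a straight line — this is a plane.
(b) Against the integer gridlines: it meets the y-axis at y = -1 (among the integer gridlines); it meets the z-axis at z = -1 (among the integer gridlines).
(c) Putting this together gives p.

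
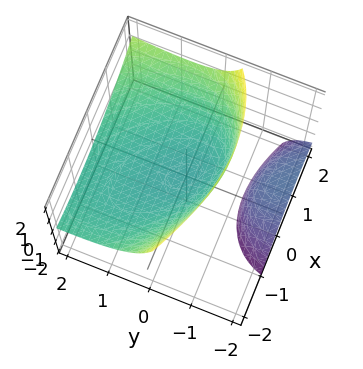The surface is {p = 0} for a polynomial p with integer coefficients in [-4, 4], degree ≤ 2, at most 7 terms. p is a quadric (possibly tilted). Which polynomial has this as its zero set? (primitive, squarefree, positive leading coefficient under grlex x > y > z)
x^2 + x*y + y^2 - 3*y*z - 3*z

(a) The picture has 2 separate pieces. Treating them together as one polynomial.
(b) The degree is 2 — no degree-1 surface has this shape.
(c) From the visible intercepts: one y-axis crossing is at y = 0; one x-axis crossing is at x = 0; one z-axis crossing is at z = 0.
(d) Together with the visible shape, these determine p as stated.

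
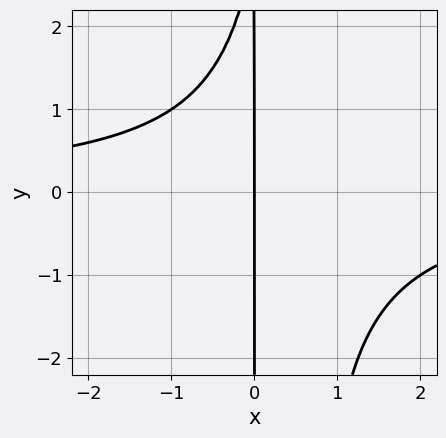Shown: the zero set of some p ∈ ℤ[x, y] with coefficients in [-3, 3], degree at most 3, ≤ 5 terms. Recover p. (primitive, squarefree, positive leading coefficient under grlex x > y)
2*x^2*y - x*y + 3*x

First, degree: no degree-2 curve has this shape, so deg p = 3.
Next, reading off the gridlines: it meets the x-axis at x = 0 (among the integer gridlines); the visible y-axis segment lies entirely on the curve.
Finally, fitting integer coefficients to these (and the overall shape) gives p.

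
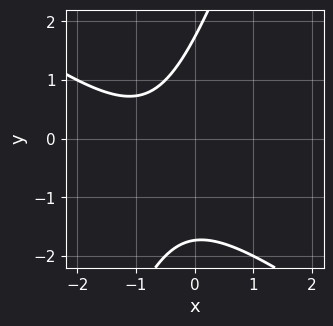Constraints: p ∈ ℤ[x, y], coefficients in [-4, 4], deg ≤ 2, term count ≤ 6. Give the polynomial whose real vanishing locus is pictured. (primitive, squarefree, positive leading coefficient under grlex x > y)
2*x^2 + 2*x*y - y^2 + 3*x + 3

First, the degree is 2 — no degree-1 curve has this shape.
Then, checking where it meets the axes: the curve avoids every integer x-axis point in the box.
Finally, these observations pin down the coefficients.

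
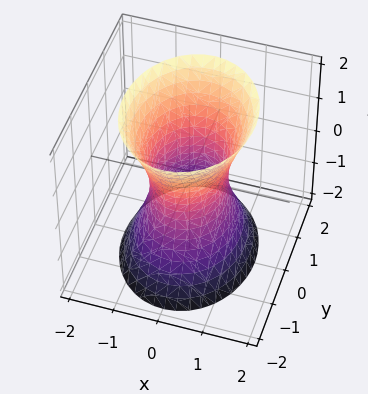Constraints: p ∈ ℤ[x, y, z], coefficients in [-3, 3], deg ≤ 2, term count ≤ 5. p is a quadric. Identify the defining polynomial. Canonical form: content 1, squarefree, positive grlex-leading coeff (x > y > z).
3*x^2 + 2*y^2 - z^2 - 2

(a) The degree is 2 — an hourglass — one-sheet hyperboloid; a quadric.
(b) Symmetries: the x ↦ −x reflection is a symmetry, so x appears only in even powers; mirror symmetry y ↦ −y ⇒ only even powers of y; mirror symmetry z ↦ −z ⇒ only even powers of z.
(c) From the axis intercepts and sections: among the integer gridlines, it crosses the y-axis at y ∈ {-1, 1}; no z-intercept at any integer in the box.
(d) Matching integer coefficients to the picture gives p.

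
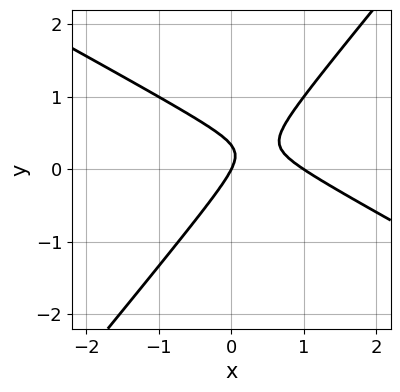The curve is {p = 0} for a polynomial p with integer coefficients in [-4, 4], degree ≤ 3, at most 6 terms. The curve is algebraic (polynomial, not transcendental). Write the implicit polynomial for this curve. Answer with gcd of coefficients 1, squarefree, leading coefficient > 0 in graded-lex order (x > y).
2*x^2 + 2*x*y - 3*y^2 - 2*x + y

1. Degree: a generic line meets the curve in up to 2 points, so deg p = 2.
2. From the visible intercepts: it meets the y-axis at y = 0 (among the integer gridlines); the x-axis gridline crossings are at x ∈ {0, 1}.
3. Fitting integer coefficients to these (and the overall shape) gives p.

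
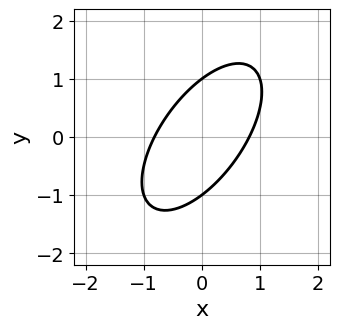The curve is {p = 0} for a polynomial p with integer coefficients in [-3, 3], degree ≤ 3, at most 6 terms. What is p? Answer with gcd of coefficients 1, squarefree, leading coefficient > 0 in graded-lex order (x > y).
3*x^2 - 3*x*y + 2*y^2 - 2

First, the degree is 2 — the shape is more complex than any degree-1 curve.
Then, against the integer gridlines: the y-axis gridline crossings are at y ∈ {-1, 1}.
Finally, these observations pin down the coefficients.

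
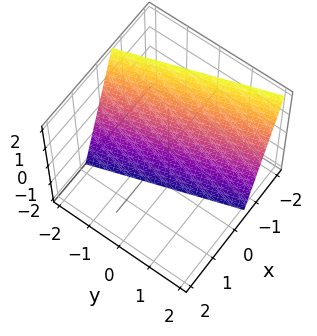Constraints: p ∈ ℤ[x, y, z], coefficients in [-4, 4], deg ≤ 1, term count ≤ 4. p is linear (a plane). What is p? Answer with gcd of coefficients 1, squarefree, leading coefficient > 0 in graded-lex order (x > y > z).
(a) Degree: the surface is flat (a plane), so deg p = 1.
(b) From the axis intercepts and sections: it meets the z-axis at z = -2 (among the integer gridlines); it crosses the y-axis at the gridline y = -2.
(c) Putting this together gives p.

3*x + y + z + 2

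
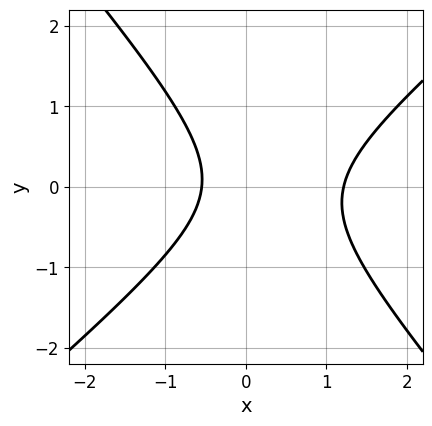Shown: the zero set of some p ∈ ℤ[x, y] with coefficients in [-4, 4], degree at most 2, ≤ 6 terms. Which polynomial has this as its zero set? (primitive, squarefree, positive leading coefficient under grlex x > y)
3*x^2 - x*y - 3*y^2 - 2*x - 2

1. The degree is 2 — the shape is more complex than any degree-1 curve.
2. Reading off the gridlines: no y-intercept at any integer in the box.
3. Fitting integer coefficients to these (and the overall shape) gives p.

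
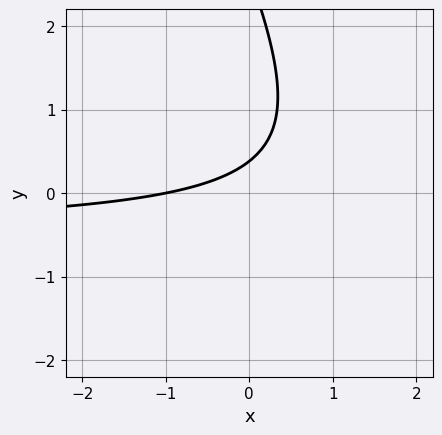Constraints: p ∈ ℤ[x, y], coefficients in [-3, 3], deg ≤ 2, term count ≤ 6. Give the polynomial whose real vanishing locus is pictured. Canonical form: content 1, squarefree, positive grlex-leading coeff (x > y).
2*x*y + y^2 + x - 3*y + 1

deg p = 2. No degree-1 curve has this shape.
Against the integer gridlines: it crosses the x-axis at the gridline x = -1.
Putting this together gives p.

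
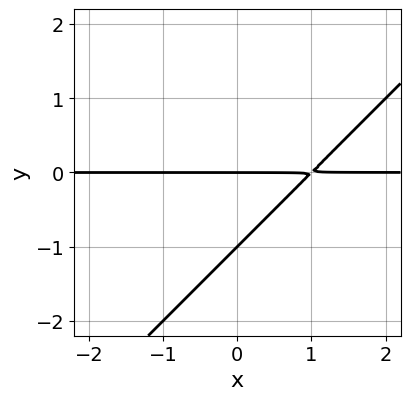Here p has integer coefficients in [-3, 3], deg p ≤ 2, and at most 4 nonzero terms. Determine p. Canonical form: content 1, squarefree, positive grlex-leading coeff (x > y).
First, degree: a generic line meets the curve in up to 2 points, so deg p = 2.
Then, observable constraints: the visible x-axis segment lies entirely on the curve; the y-axis gridline crossings are at y ∈ {-1, 0}.
Finally, assembling these constraints gives the stated polynomial.

x*y - y^2 - y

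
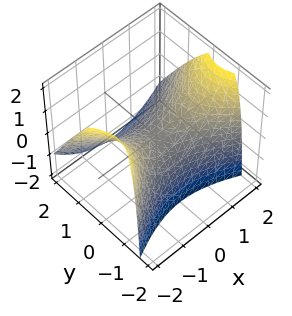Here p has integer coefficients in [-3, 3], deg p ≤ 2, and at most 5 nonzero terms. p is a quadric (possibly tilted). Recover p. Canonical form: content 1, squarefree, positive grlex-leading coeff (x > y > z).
1. The degree is 2 — no degree-1 surface has this shape.
2. From the visible intercepts: it crosses the z-axis at the gridline z = 0; it crosses the y-axis at the gridline y = 0.
3. These observations pin down the coefficients.

x^2 - 2*y^2 - y*z - 2*z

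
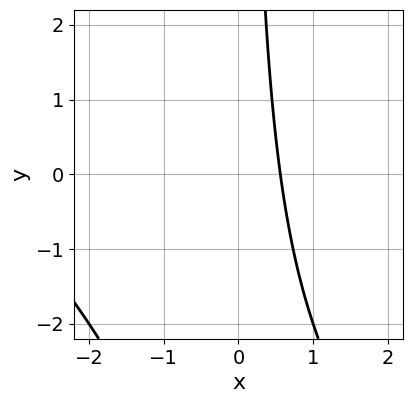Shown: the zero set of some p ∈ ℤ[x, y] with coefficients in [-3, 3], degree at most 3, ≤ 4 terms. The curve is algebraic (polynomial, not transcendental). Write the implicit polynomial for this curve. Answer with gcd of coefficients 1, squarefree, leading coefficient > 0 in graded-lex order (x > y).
1. Degree: the shape is more complex than any degree-1 curve, so deg p = 2.
2. Reading off the gridlines: no y-intercept at any integer in the box.
3. These observations pin down the coefficients.

x^2 + x*y + 3*x - 2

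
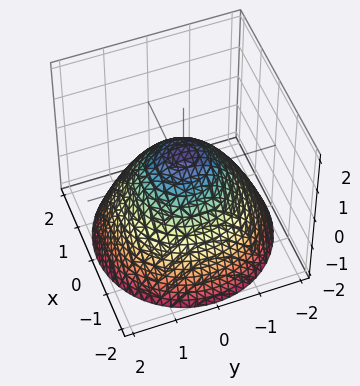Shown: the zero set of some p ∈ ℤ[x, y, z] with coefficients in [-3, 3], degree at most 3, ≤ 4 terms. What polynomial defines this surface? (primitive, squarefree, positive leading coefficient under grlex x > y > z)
The degree is 2 — no degree-1 surface has this shape.
Symmetries: rotational symmetry about the z-axis ⇒ p depends on x, y only through x² + y².
Reading off the gridlines: a circular section at z = 0 has radius exactly 1; among the integer gridlines, it crosses the x-axis at x ∈ {-1, 1}; the y-axis gridline crossings are at y ∈ {-1, 1}.
Putting this together gives p.

2*x^2 + 2*y^2 + 3*z - 2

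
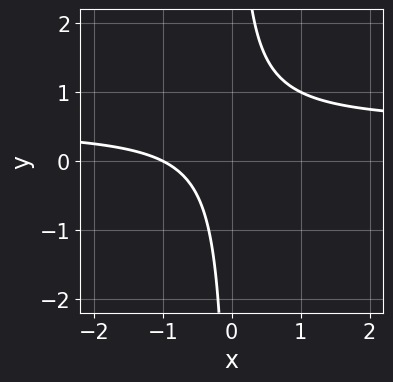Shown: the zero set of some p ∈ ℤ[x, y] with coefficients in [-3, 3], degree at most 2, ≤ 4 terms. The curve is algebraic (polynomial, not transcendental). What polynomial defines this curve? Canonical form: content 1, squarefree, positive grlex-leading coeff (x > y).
1. The degree is 2 — the shape is more complex than any degree-1 curve.
2. Observable constraints: it crosses the x-axis at the gridline x = -1; the curve avoids every integer y-axis point in the box.
3. Assembling these constraints gives the stated polynomial.

2*x*y - x - 1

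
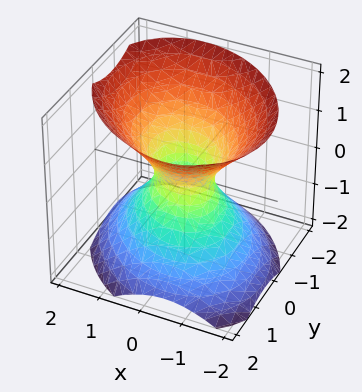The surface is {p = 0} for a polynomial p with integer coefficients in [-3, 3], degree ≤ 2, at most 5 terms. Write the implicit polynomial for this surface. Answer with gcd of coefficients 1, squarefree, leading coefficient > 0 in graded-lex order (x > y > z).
1. deg p = 2. No degree-1 surface has this shape.
2. Observable constraints: it misses every integer gridline on the z-axis.
3. Putting this together gives p.

2*x^2 + x*y + 2*y^2 - 2*z^2 - 1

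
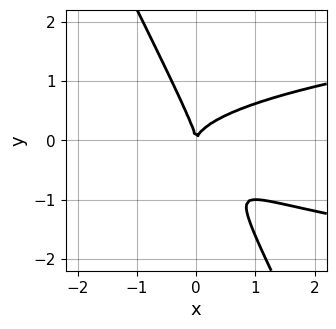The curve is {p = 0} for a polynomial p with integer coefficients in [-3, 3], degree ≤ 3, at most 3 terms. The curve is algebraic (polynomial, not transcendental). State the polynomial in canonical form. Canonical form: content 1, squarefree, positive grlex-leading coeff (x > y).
2*x*y^2 + y^3 - x^2

(a) Degree: a generic line meets the curve in up to 3 points, so deg p = 3.
(b) From the visible intercepts: one x-axis crossing is at x = 0; one y-axis crossing is at y = 0.
(c) Matching integer coefficients to the picture gives p.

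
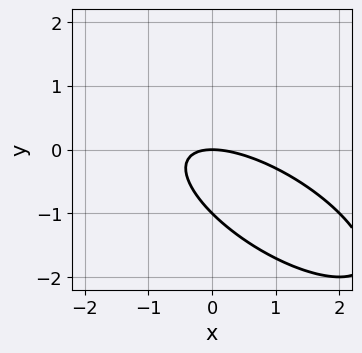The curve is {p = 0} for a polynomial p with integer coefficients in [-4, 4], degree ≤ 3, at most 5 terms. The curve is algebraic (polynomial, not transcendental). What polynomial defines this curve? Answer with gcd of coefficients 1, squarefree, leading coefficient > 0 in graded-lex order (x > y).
x^2 + 2*x*y + 2*y^2 + 2*y

The degree is 2 — a generic line meets the curve in up to 2 points.
Reading off the gridlines: it meets the x-axis at x = 0 (among the integer gridlines); the y-axis gridline crossings are at y ∈ {-1, 0}.
These observations pin down the coefficients.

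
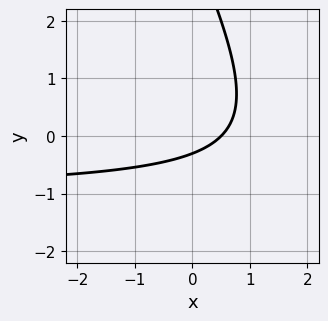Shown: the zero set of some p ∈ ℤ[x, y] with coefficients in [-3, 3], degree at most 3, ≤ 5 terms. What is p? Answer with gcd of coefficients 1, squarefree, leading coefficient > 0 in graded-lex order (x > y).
Degree: the shape is more complex than any degree-1 curve, so deg p = 2.
Matching integer coefficients to the picture gives p.

2*x*y + y^2 + 2*x - 3*y - 1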